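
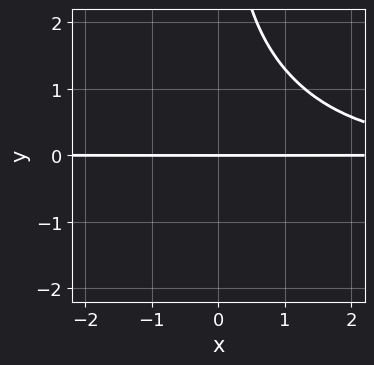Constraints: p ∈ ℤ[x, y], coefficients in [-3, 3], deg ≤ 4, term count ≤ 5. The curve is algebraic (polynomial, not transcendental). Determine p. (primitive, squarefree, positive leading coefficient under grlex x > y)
x^2*y^2 + x*y^3 - 3*y

(a) deg p = 4. The shape is more complex than any degree-3 curve.
(b) Reading off the gridlines: it crosses the y-axis at the gridline y = 0; the visible x-axis segment lies entirely on the curve.
(c) These observations pin down the coefficients.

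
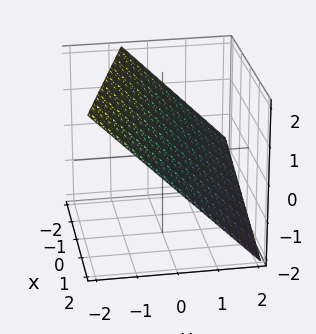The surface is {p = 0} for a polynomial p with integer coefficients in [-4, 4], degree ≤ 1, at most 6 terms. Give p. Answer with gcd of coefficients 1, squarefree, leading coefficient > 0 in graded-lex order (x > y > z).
x + 3*y + 3*z - 2

First, degree: every cross-section is a straight line — this is a plane, so deg p = 1.
Next, checking where it meets the axes: one x-axis crossing is at x = 2.
Finally, putting this together gives p.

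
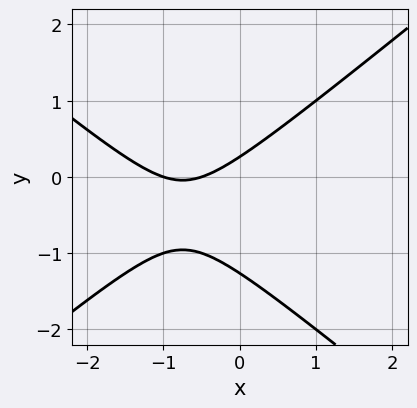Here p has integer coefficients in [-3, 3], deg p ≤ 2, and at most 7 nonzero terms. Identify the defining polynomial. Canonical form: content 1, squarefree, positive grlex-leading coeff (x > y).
2*x^2 - 3*y^2 + 3*x - 3*y + 1

1. deg p = 2. The shape is more complex than any degree-1 curve.
2. Against the integer gridlines: it meets the x-axis at x = -1 (among the integer gridlines).
3. Together with the visible shape, these determine p as stated.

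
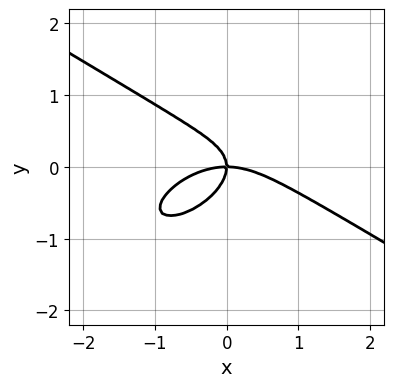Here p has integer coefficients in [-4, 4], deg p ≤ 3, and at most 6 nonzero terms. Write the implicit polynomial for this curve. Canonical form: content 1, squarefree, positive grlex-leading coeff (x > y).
First, deg p = 3. No degree-2 curve has this shape.
Next, against the integer gridlines: it crosses the x-axis at the gridline x = 0; it meets the y-axis at y = 0 (among the integer gridlines).
Finally, assembling these constraints gives the stated polynomial.

x^3 - x*y^2 + 3*y^3 + 2*x*y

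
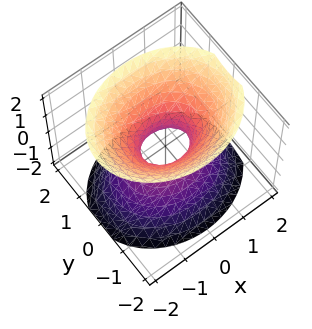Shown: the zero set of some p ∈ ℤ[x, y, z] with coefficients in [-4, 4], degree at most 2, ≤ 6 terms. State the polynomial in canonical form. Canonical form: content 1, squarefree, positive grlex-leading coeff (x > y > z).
1. The degree is 2 — an hourglass — one-sheet hyperboloid; a quadric.
2. Symmetries: mirror symmetry y ↦ −y ⇒ only even powers of y; it's symmetric under z → −z, forcing even powers of z; the x ↦ −x reflection is a symmetry, so x appears only in even powers.
3. Reading off the gridlines: it misses every integer gridline on the z-axis.
4. These observations pin down the coefficients.

2*x^2 + 3*y^2 - 2*z^2 - 1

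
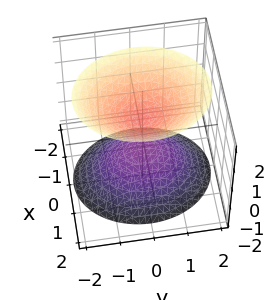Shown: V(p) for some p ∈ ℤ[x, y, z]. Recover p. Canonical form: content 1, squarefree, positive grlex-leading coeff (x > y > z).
I count 2 distinct pieces.
deg p = 2.
Symmetries: it's symmetric under x → −x, forcing even powers of x; mirror symmetry z ↦ −z ⇒ only even powers of z; the y ↦ −y reflection is a symmetry, so y appears only in even powers.
From the visible intercepts: it misses every integer gridline on the x-axis; the surface avoids every integer y-axis point in the box.
Putting this together gives p.

3*x^2 + 2*y^2 - 2*z^2 + 1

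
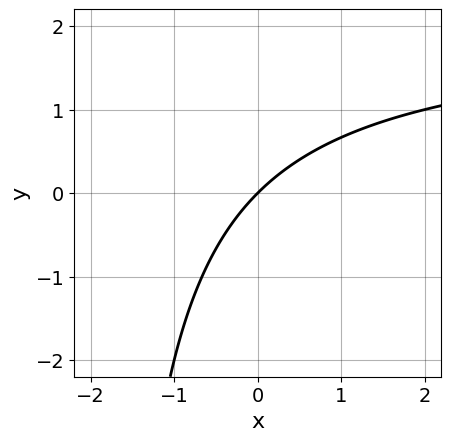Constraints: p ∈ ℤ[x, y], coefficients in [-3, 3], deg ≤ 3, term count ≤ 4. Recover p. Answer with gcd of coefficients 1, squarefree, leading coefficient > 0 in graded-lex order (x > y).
x*y - 2*x + 2*y

First, deg p = 2. No degree-1 curve has this shape.
Then, reading off the gridlines: it meets the y-axis at y = 0 (among the integer gridlines); it crosses the x-axis at the gridline x = 0.
Finally, matching integer coefficients to the picture gives p.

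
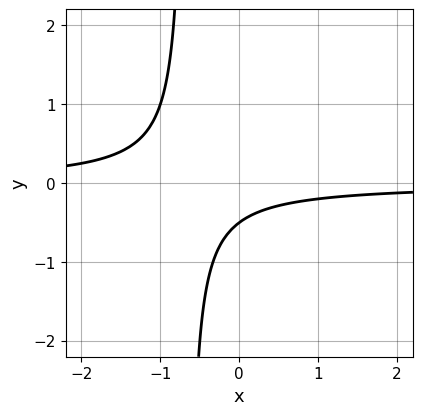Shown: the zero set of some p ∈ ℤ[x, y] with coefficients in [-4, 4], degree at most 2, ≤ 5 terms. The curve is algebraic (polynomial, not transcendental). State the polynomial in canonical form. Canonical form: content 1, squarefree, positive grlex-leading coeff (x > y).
3*x*y + 2*y + 1

1. deg p = 2.
2. Against the integer gridlines: it misses every integer gridline on the x-axis.
3. Solving for integer coefficients yields p as stated.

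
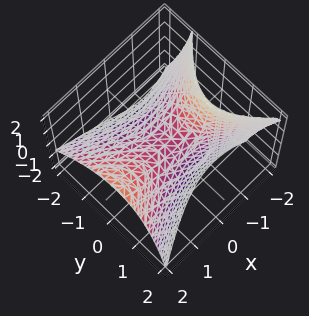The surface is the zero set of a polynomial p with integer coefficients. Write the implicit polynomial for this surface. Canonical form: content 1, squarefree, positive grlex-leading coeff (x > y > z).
x^2 - x*z - 2*y^2 + y*z - 2*z

(a) The degree is 2 — the shape is more complex than any degree-1 surface.
(b) From the axis intercepts and sections: one y-axis crossing is at y = 0; it meets the x-axis at x = 0 (among the integer gridlines); it crosses the z-axis at the gridline z = 0.
(c) Matching integer coefficients to the picture gives p.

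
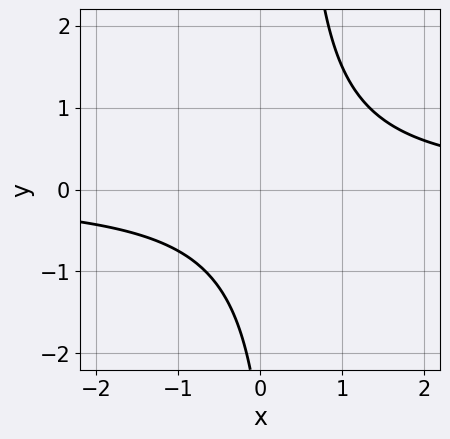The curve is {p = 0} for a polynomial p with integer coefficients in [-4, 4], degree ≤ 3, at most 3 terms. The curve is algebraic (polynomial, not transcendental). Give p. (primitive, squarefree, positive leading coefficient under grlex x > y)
(a) The degree is 2 — no degree-1 curve has this shape.
(b) From the axis intercepts and sections: the curve avoids every integer x-axis point in the box; the curve avoids every integer y-axis point in the box.
(c) These observations pin down the coefficients.

3*x*y - y - 3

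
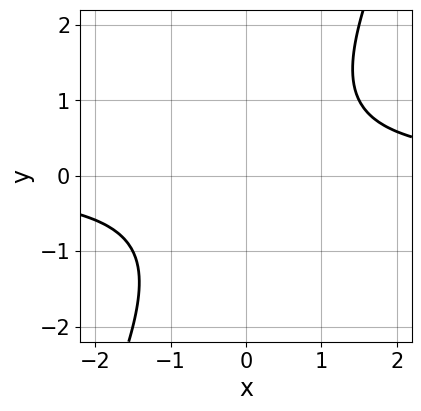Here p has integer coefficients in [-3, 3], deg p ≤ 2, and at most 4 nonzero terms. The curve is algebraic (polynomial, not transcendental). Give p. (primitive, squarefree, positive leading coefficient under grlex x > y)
First, the degree is 2 — a generic line meets the curve in up to 2 points.
Then, from the visible intercepts: no x-intercept at any integer in the box; it misses every integer gridline on the y-axis.
Finally, putting this together gives p.

2*x*y - y^2 - 2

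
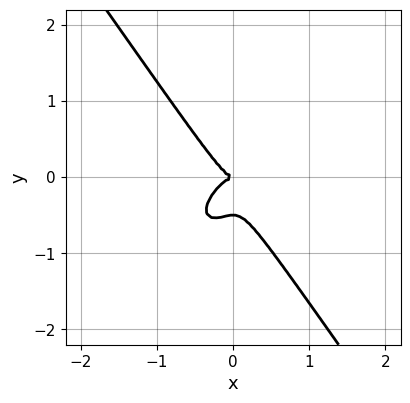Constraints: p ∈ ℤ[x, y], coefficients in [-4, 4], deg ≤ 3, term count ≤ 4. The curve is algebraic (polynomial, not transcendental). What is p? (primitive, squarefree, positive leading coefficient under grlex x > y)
deg p = 3. The shape is more complex than any degree-2 curve.
Against the integer gridlines: it meets the x-axis at x = 0 (among the integer gridlines); it crosses the y-axis at the gridline y = 0.
Assembling these constraints gives the stated polynomial.

3*x^3 - 2*x^2*y + 2*y^3 + y^2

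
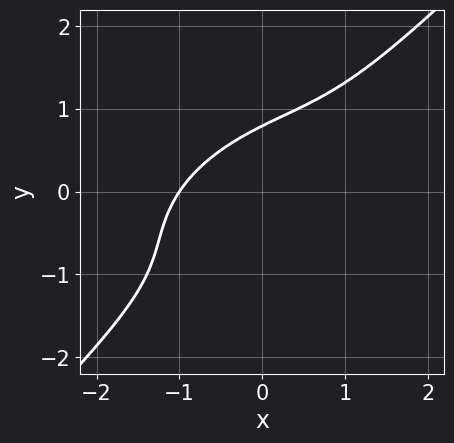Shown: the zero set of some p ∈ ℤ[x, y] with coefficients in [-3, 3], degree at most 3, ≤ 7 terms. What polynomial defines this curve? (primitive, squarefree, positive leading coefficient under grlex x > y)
1. The degree is 3 — no degree-2 curve has this shape.
2. Observable constraints: one x-axis crossing is at x = -1.
3. Assembling these constraints gives the stated polynomial.

x^3 - 2*x^2*y + 3*x*y^2 - 2*y^3 + 1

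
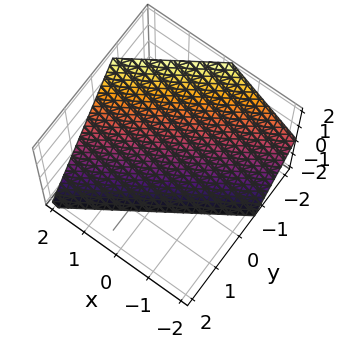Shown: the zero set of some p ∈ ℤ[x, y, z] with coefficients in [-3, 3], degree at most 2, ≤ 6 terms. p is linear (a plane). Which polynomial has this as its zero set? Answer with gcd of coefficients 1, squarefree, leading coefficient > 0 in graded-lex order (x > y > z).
2*x - 3*y - 2*z - 2

First, deg p = 1. Every cross-section is a straight line — this is a plane.
Next, from the visible intercepts: one x-axis crossing is at x = 1; it crosses the z-axis at the gridline z = -1.
Finally, fitting integer coefficients to these (and the overall shape) gives p.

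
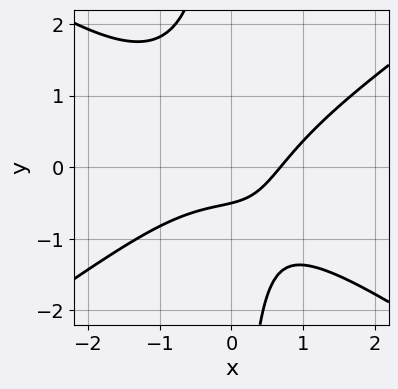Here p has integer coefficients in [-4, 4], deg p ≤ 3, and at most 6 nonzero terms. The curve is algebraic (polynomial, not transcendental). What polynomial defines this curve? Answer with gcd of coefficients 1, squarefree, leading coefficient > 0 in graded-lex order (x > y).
First, deg p = 3. The shape is more complex than any degree-2 curve.
Finally, putting this together gives p.

x^3 - 2*x*y^2 + x - 2*y - 1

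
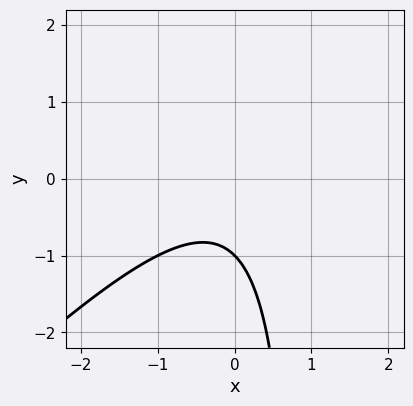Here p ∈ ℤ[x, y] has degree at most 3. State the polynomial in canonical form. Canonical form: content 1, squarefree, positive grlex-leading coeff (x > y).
x^2 - x*y + y + 1

deg p = 2.
Reading off the gridlines: it crosses the y-axis at the gridline y = -1; the curve avoids every integer x-axis point in the box.
Putting this together gives p.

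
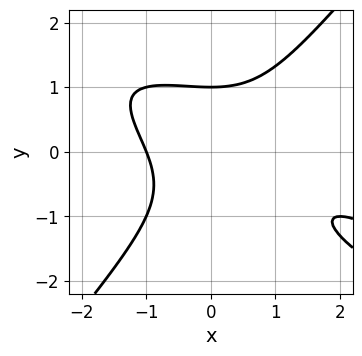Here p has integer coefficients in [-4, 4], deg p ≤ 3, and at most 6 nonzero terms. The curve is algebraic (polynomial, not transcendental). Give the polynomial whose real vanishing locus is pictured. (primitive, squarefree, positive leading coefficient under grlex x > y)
x^3 + 2*x^2*y - 2*y^3 - x^2 + 2

(a) Degree: a generic line meets the curve in up to 3 points, so deg p = 3.
(b) Reading off the gridlines: it meets the x-axis at x = -1 (among the integer gridlines); it crosses the y-axis at the gridline y = 1.
(c) Fitting integer coefficients to these (and the overall shape) gives p.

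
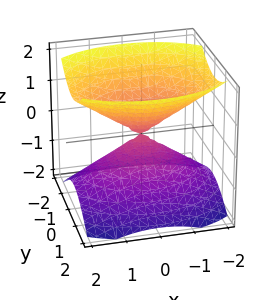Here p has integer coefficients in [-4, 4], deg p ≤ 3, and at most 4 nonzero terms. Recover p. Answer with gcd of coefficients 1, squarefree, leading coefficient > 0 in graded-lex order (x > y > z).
x^2 + 2*y^2 - 2*z^2

(a) The picture has 2 separate pieces. Treating them together as one polynomial.
(b) deg p = 2. A double cone through the origin; a quadric.
(c) Symmetries: it's symmetric under y → −y, forcing even powers of y; it's symmetric under x → −x, forcing even powers of x; mirror symmetry z ↦ −z ⇒ only even powers of z.
(d) Checking where it meets the axes: it crosses the y-axis at the gridline y = 0; it meets the z-axis at z = 0 (among the integer gridlines); it meets the x-axis at x = 0 (among the integer gridlines).
(e) These observations pin down the coefficients.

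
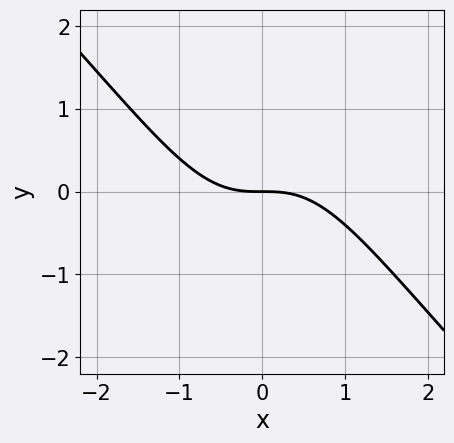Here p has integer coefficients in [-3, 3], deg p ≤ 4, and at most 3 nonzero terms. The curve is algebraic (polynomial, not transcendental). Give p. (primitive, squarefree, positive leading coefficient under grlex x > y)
(a) The degree is 3 — a generic line meets the curve in up to 3 points.
(b) From the visible intercepts: it crosses the x-axis at the gridline x = 0; it crosses the y-axis at the gridline y = 0.
(c) Fitting integer coefficients to these (and the overall shape) gives p.

2*x^3 + 2*x^2*y + 3*y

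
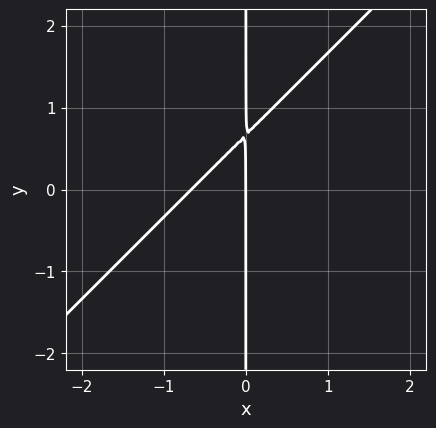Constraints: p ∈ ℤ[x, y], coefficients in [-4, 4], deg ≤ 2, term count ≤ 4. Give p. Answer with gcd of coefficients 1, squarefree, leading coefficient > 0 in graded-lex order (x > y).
3*x^2 - 3*x*y + 2*x

(a) deg p = 2. The shape is more complex than any degree-1 curve.
(b) From the visible intercepts: one x-axis crossing is at x = 0; every point of the y-axis in the box is on the curve.
(c) Solving for integer coefficients yields p as stated.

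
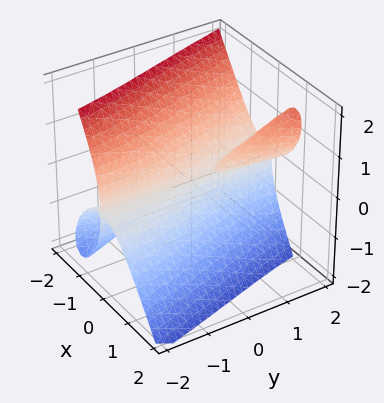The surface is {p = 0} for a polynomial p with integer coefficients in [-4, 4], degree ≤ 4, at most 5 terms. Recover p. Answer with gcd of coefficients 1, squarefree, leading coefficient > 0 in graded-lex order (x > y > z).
1. The picture has 2 separate pieces.
2. Degree: the shape is more complex than any degree-2 surface, so deg p = 3.
3. From the visible intercepts: it crosses the x-axis at the gridline x = 0; one z-axis crossing is at z = 0.
4. Matching integer coefficients to the picture gives p.

3*x^3 - 2*x*y*z + z^3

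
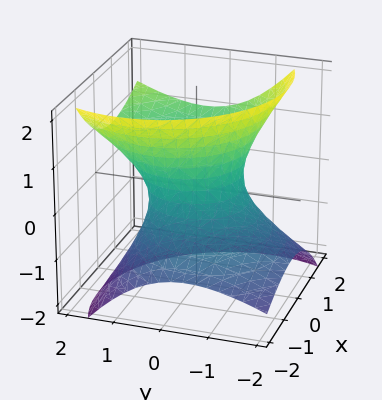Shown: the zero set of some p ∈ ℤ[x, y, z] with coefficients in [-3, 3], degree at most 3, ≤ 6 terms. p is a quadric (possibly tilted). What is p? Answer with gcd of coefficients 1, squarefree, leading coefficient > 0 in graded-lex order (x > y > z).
x^2 - x*z + y^2 - y*z - z^2 - 1

First, deg p = 2. A generic line meets the surface in up to 2 points.
Then, reading off the gridlines: the surface avoids every integer z-axis point in the box; the y-axis gridline crossings are at y ∈ {-1, 1}.
Finally, matching integer coefficients to the picture gives p. Check: (1, 0, 0) on the x-axis lies on the surface, and p(1, 0, 0) = 0. ✓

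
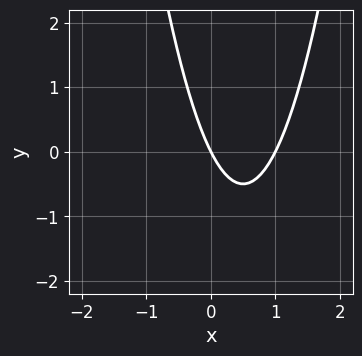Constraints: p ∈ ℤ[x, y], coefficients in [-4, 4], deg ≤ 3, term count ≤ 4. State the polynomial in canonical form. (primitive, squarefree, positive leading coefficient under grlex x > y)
2*x^2 - 2*x - y

Degree: the shape is more complex than any degree-1 curve, so deg p = 2.
Reading off the gridlines: it meets the y-axis at y = 0 (among the integer gridlines); the x-axis gridline crossings are at x ∈ {0, 1}.
Fitting integer coefficients to these (and the overall shape) gives p.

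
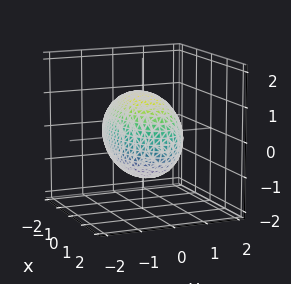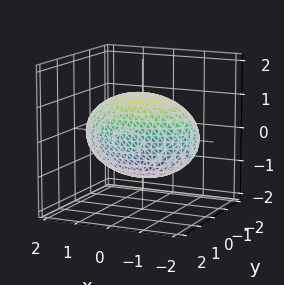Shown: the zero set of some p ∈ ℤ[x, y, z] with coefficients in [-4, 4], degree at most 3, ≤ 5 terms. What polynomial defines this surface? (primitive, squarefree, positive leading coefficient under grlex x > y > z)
x^2 + 3*y^2 + 2*z^2 - 3

(a) Degree: bounded and convex; a quadric, so deg p = 2.
(b) Symmetries: it's symmetric under z → −z, forcing even powers of z; mirror symmetry y ↦ −y ⇒ only even powers of y; mirror symmetry x ↦ −x ⇒ only even powers of x.
(c) Reading off the gridlines: among the integer gridlines, it crosses the y-axis at y ∈ {-1, 1}.
(d) The integer polynomial consistent with all of this is the stated p.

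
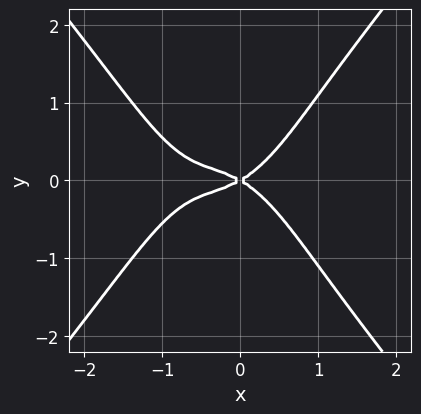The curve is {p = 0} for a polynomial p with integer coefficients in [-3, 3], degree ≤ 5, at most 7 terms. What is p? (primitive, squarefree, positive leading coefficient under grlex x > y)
2*x^4 - y^4 + 2*x^3 + x^2 - 3*y^2

(a) Degree: no degree-3 curve has this shape, so deg p = 4.
(b) Symmetries: it's symmetric under y → −y, forcing even powers of y.
(c) Checking where it meets the axes: it crosses the x-axis at the gridline x = 0; it crosses the y-axis at the gridline y = 0.
(d) Assembling these constraints gives the stated polynomial.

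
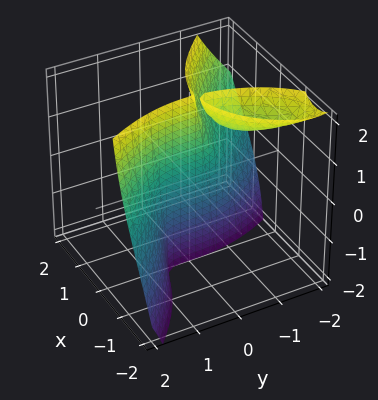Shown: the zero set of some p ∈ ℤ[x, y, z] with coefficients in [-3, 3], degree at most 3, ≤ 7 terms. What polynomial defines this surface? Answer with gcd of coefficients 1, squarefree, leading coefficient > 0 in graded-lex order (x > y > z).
(a) The picture has 2 separate pieces. Treating them together as one polynomial.
(b) Degree: a generic line meets the surface in up to 3 points, so deg p = 3.
(c) From the visible intercepts: every point of the z-axis in the box is on the surface; it meets the y-axis at y = 0 (among the integer gridlines); it meets the x-axis at x = 0 (among the integer gridlines).
(d) The integer polynomial consistent with all of this is the stated p.

2*x^3 + 3*x*y*z + y^3 - x*z + 3*x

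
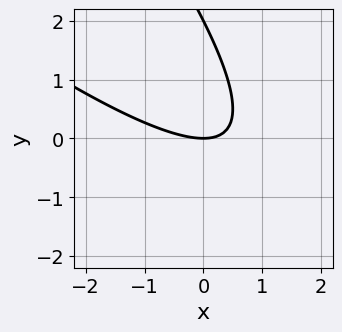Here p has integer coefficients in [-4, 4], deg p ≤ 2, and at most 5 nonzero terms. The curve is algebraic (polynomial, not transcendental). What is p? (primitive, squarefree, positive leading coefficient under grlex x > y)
x^2 + 2*x*y + y^2 - 2*y

deg p = 2. No degree-1 curve has this shape.
Observable constraints: the y-axis gridline crossings are at y ∈ {0, 2}; one x-axis crossing is at x = 0.
Fitting integer coefficients to these (and the overall shape) gives p.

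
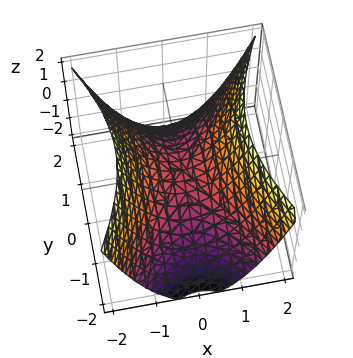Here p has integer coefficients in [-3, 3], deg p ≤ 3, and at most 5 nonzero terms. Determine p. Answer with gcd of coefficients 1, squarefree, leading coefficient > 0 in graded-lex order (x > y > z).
2*x^2 - y^2 - 2*z

First, degree: a saddle surface; a quadric, so deg p = 2.
Then, symmetries: it's symmetric under y → −y, forcing even powers of y; mirror symmetry x ↦ −x ⇒ only even powers of x.
Then, observable constraints: one y-axis crossing is at y = 0; it meets the z-axis at z = 0 (among the integer gridlines).
Finally, together with the visible shape, these determine p as stated.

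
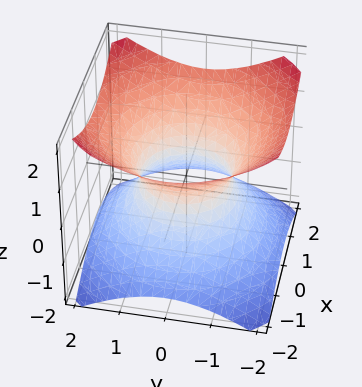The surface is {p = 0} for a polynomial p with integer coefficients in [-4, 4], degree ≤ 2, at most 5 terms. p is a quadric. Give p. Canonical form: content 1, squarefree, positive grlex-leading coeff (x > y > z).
2*x^2 + 2*y^2 - 3*z^2 - 2

(a) Degree: an hourglass — one-sheet hyperboloid; a quadric, so deg p = 2.
(b) Symmetries: it's symmetric under z → −z, forcing even powers of z; rotational symmetry about the z-axis ⇒ p depends on x, y only through x² + y².
(c) From the axis intercepts and sections: a circular section at z = -1 has radius between 1 and 2; among the integer gridlines, it crosses the x-axis at x ∈ {-1, 1}; among the integer gridlines, it crosses the y-axis at y ∈ {-1, 1}.
(d) Together with the visible shape, these determine p as stated.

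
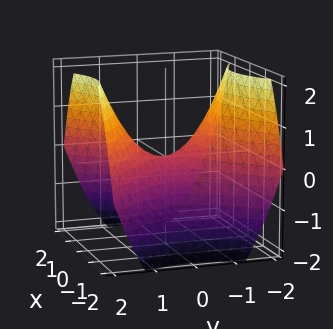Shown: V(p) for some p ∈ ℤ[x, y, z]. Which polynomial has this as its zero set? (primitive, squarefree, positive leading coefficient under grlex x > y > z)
The degree is 2 — a saddle surface; a quadric.
Symmetries: the y ↦ −y reflection is a symmetry, so y appears only in even powers; it's symmetric under x → −x, forcing even powers of x.
Observable constraints: it crosses the z-axis at the gridline z = 0; it meets the y-axis at y = 0 (among the integer gridlines).
The integer polynomial consistent with all of this is the stated p.

2*x^2 - 2*y^2 + 3*z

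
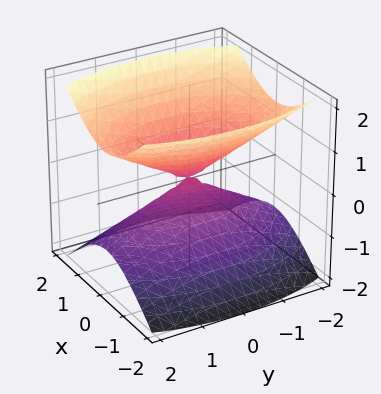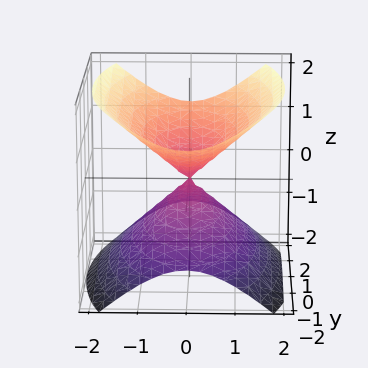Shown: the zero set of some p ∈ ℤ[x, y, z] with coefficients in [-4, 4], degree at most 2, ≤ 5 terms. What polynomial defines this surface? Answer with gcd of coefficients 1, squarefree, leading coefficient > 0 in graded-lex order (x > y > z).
There are 2 components. They look like related sheets of one shape, so recover p as a whole.
deg p = 2. Two nappes meeting at a single point; a quadric.
Symmetries: the y ↦ −y reflection is a symmetry, so y appears only in even powers; the z ↦ −z reflection is a symmetry, so z appears only in even powers; mirror symmetry x ↦ −x ⇒ only even powers of x.
Against the integer gridlines: it meets the x-axis at x = 0 (among the integer gridlines); it meets the y-axis at y = 0 (among the integer gridlines); it crosses the z-axis at the gridline z = 0.
Assembling these constraints gives the stated polynomial.

3*x^2 + y^2 - 3*z^2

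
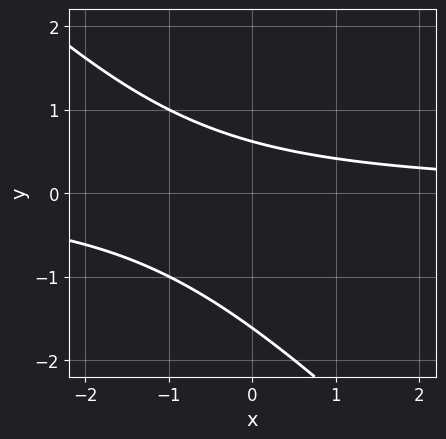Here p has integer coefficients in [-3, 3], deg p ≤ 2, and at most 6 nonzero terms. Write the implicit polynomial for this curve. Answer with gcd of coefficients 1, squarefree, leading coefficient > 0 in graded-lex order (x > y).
x*y + y^2 + y - 1

First, deg p = 2. The shape is more complex than any degree-1 curve.
Next, reading off the gridlines: the curve avoids every integer x-axis point in the box.
Finally, these observations pin down the coefficients.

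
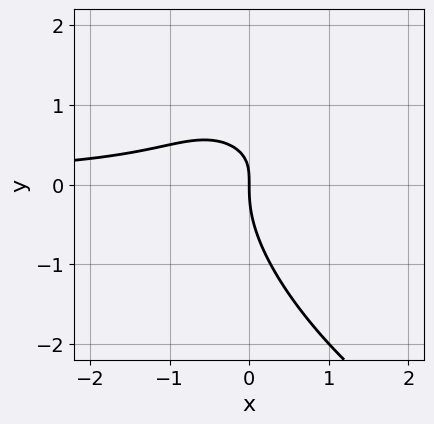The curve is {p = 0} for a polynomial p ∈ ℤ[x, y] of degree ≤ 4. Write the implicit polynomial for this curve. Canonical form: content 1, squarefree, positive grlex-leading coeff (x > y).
(a) deg p = 3. A generic line meets the curve in up to 3 points.
(b) Against the integer gridlines: one y-axis crossing is at y = 0; it meets the x-axis at x = 0 (among the integer gridlines).
(c) Solving for integer coefficients yields p as stated.

2*x^2*y + 3*x*y^2 + 2*y^3 - 3*x*y + 2*x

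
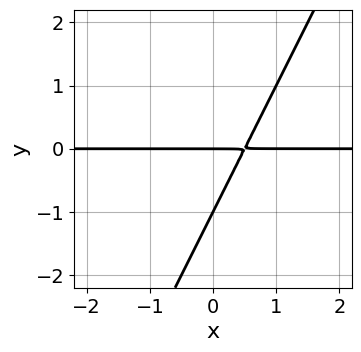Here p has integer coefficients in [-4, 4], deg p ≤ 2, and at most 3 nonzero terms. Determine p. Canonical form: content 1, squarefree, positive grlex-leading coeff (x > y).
2*x*y - y^2 - y

(a) The degree is 2 — a generic line meets the curve in up to 2 points.
(b) Against the integer gridlines: every point of the x-axis in the box is on the curve; among the integer gridlines, it crosses the y-axis at y ∈ {-1, 0}.
(c) Solving for integer coefficients yields p as stated.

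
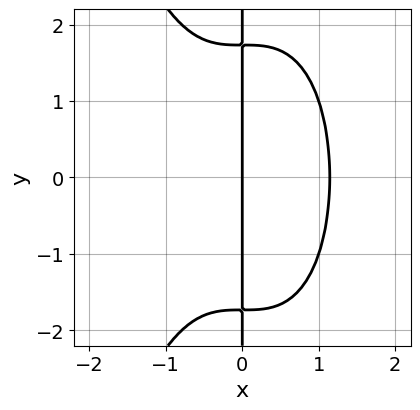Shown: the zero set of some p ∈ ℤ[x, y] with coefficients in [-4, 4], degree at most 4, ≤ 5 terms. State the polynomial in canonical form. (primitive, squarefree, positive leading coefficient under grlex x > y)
Degree: the shape is more complex than any degree-3 curve, so deg p = 4.
Symmetries: it's symmetric under y → −y, forcing even powers of y.
From the visible intercepts: it crosses the x-axis at the gridline x = 0; the visible y-axis segment lies entirely on the curve.
Together with the visible shape, these determine p as stated.

2*x^4 + x*y^2 - 3*x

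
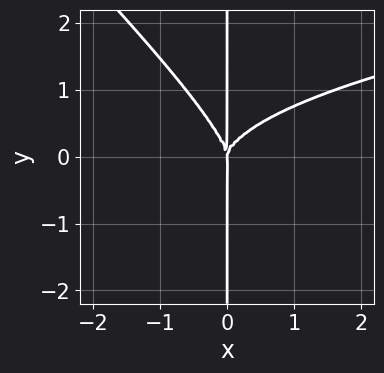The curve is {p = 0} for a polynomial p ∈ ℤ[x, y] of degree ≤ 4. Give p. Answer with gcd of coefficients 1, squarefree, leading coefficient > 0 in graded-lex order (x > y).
x^2*y^2 + x*y^3 - x^3

1. deg p = 4. The shape is more complex than any degree-3 curve.
2. From the axis intercepts and sections: the visible y-axis segment lies entirely on the curve; one x-axis crossing is at x = 0.
3. Assembling these constraints gives the stated polynomial.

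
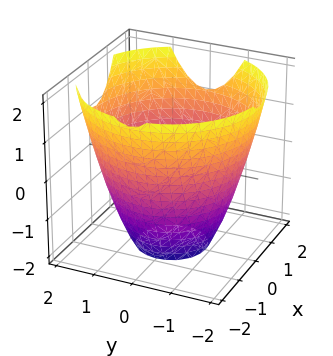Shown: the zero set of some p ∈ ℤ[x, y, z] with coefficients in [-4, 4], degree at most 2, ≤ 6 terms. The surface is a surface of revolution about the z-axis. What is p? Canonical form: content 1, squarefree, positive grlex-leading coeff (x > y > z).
(a) The degree is 2 — no degree-1 surface has this shape.
(b) Symmetries: the z-axis is an axis of rotation, so x and y enter only as x² + y².
(c) Against the integer gridlines: the surface avoids every integer z-axis point in the box; a circular section at z = -2 has radius exactly 1.
(d) These observations pin down the coefficients.

x^2 + y^2 - z - 3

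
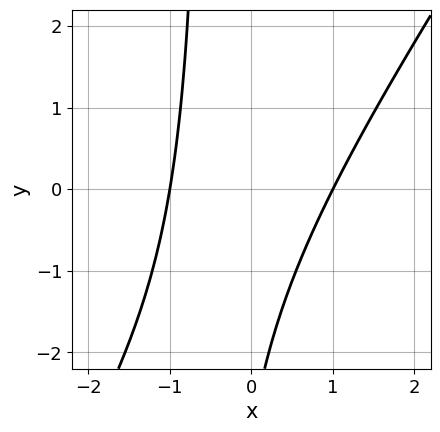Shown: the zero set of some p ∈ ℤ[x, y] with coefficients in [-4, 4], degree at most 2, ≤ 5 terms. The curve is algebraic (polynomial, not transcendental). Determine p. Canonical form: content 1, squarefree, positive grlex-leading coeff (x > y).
3*x^2 - 2*x*y - y - 3

(a) Degree: a generic line meets the curve in up to 2 points, so deg p = 2.
(b) From the visible intercepts: no y-intercept at any integer in the box; among the integer gridlines, it crosses the x-axis at x ∈ {-1, 1}.
(c) Matching integer coefficients to the picture gives p.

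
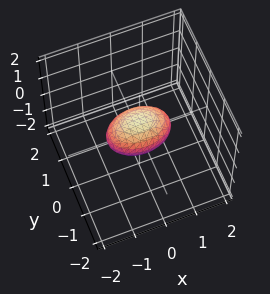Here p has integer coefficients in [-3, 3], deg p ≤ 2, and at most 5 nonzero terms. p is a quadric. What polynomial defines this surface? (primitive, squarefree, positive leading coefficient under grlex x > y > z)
x^2 + 2*y^2 + 2*z^2 - 1

1. Degree: a closed, bounded, convex surface; a quadric, so deg p = 2.
2. Symmetries: it's symmetric under y → −y, forcing even powers of y; mirror symmetry z ↦ −z ⇒ only even powers of z; the x ↦ −x reflection is a symmetry, so x appears only in even powers.
3. From the visible intercepts: among the integer gridlines, it crosses the x-axis at x ∈ {-1, 1}.
4. Together with the visible shape, these determine p as stated.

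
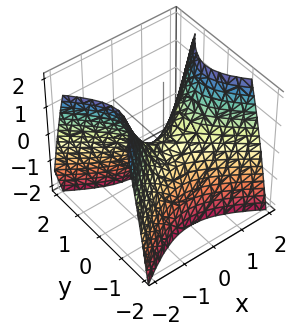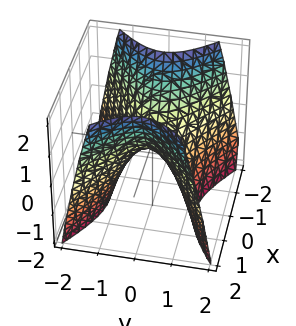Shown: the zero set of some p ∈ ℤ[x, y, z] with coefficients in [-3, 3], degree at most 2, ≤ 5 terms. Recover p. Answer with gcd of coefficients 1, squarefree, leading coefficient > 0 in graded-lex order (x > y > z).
2*x^2 - 3*y^2 - 2*z

1. deg p = 2. A saddle surface; a quadric.
2. Symmetries: mirror symmetry y ↦ −y ⇒ only even powers of y; it's symmetric under x → −x, forcing even powers of x.
3. Observable constraints: one y-axis crossing is at y = 0; it crosses the x-axis at the gridline x = 0; it meets the z-axis at z = 0 (among the integer gridlines).
4. Solving for integer coefficients yields p as stated.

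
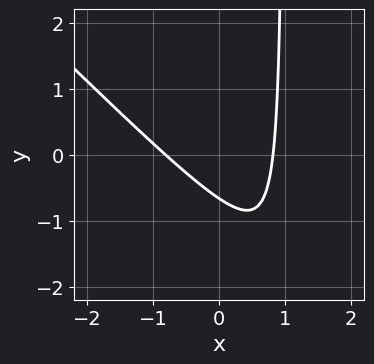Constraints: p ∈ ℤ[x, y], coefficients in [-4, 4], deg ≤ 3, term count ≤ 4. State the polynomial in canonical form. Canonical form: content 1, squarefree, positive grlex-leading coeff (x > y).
The degree is 2 — the shape is more complex than any degree-1 curve.
Putting this together gives p.

3*x^2 + 3*x*y - 3*y - 2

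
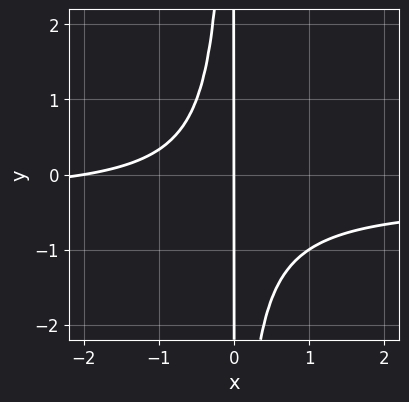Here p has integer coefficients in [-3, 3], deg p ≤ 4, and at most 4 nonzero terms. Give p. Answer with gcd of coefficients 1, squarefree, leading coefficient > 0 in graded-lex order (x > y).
3*x^2*y + x^2 + 2*x

Degree: a generic line meets the curve in up to 3 points, so deg p = 3.
From the visible intercepts: among the integer gridlines, it crosses the x-axis at x ∈ {-2, 0}; every point of the y-axis in the box is on the curve.
Solving for integer coefficients yields p as stated.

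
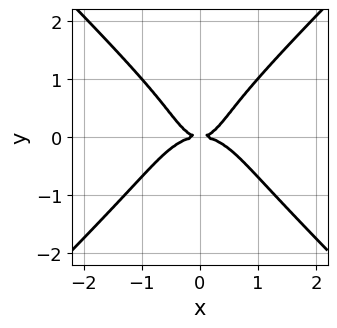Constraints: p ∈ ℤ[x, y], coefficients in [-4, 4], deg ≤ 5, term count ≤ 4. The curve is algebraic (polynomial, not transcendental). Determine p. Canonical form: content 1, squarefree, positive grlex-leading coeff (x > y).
The degree is 4 — a generic line meets the curve in up to 4 points.
Symmetries: mirror symmetry x ↦ −x ⇒ only even powers of x.
From the axis intercepts and sections: it meets the x-axis at x = 0 (among the integer gridlines); it meets the y-axis at y = 0 (among the integer gridlines).
Fitting integer coefficients to these (and the overall shape) gives p.

3*x^4 - 3*y^4 + 2*x^2*y - 2*y^2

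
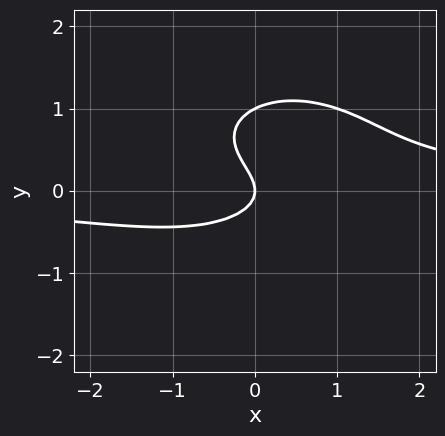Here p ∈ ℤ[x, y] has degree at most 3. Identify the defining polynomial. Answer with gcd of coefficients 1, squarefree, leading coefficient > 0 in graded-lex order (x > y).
(a) The degree is 3 — the shape is more complex than any degree-2 curve.
(b) Against the integer gridlines: it crosses the x-axis at the gridline x = 0; among the integer gridlines, it crosses the y-axis at y ∈ {0, 1}.
(c) Assembling these constraints gives the stated polynomial.

x^2*y + 2*y^3 - 2*y^2 - x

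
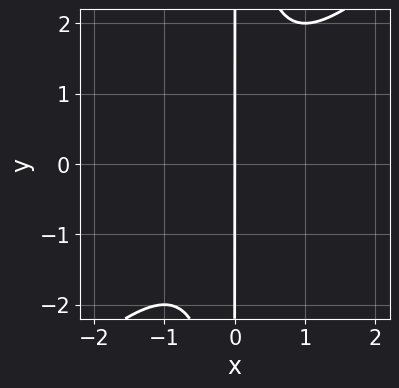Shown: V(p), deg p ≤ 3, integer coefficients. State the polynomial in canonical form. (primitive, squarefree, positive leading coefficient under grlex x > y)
x^3 - x^2*y + x

(a) deg p = 3. The shape is more complex than any degree-2 curve.
(b) Reading off the gridlines: it crosses the x-axis at the gridline x = 0; every point of the y-axis in the box is on the curve.
(c) Putting this together gives p.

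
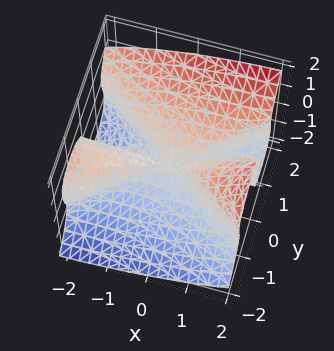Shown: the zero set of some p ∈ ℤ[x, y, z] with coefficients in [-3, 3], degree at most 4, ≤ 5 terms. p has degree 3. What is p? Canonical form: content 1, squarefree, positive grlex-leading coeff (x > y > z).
(a) Degree: the shape is more complex than any degree-2 surface, so deg p = 3.
(b) Reading off the gridlines: the visible x-axis segment lies entirely on the surface; it meets the y-axis at y = 0 (among the integer gridlines).
(c) The integer polynomial consistent with all of this is the stated p.

x^2*y - 2*x*z^2 - 2*y^3 + 3*z^3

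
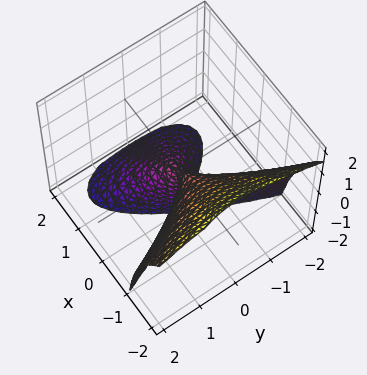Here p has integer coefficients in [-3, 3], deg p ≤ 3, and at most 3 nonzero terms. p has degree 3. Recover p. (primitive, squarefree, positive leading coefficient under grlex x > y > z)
3*x^3 + 3*x^2*z + 2*y^2

The degree is 3 — a generic line meets the surface in up to 3 points.
Reading off the gridlines: one x-axis crossing is at x = 0; the visible z-axis segment lies entirely on the surface.
Assembling these constraints gives the stated polynomial.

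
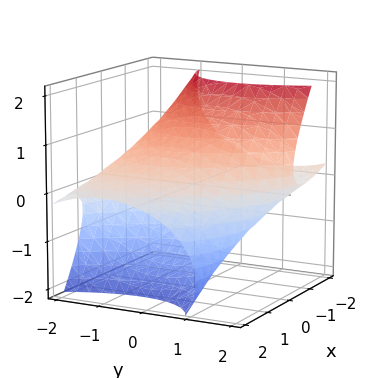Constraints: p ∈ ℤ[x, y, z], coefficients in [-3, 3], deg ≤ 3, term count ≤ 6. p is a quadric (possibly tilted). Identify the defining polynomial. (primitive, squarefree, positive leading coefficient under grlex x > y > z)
x^2 + x*y + 3*x*z + y^2 + 2*z^2 - 3

First, deg p = 2. The shape is more complex than any degree-1 surface.
Finally, matching integer coefficients to the picture gives p.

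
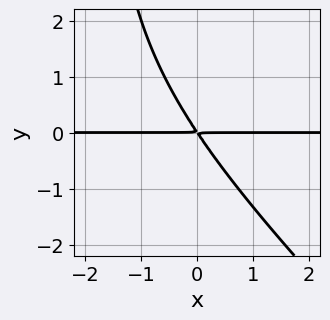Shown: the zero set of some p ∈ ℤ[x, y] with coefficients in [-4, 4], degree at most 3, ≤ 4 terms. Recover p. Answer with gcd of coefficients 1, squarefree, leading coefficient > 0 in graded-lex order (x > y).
The degree is 3 — no degree-2 curve has this shape.
Against the integer gridlines: every point of the x-axis in the box is on the curve.
Solving for integer coefficients yields p as stated.

x^2*y + x*y^2 + 3*x*y + 2*y^2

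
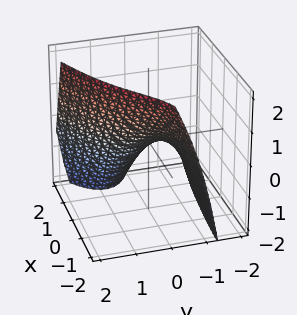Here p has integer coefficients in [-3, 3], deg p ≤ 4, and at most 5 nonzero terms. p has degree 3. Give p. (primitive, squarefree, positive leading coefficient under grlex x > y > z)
2*y^3 - 3*x*y - 3*x - 3*z

(a) The degree is 3 — a generic line meets the surface in up to 3 points.
(b) From the visible intercepts: one z-axis crossing is at z = 0; one y-axis crossing is at y = 0.
(c) The integer polynomial consistent with all of this is the stated p.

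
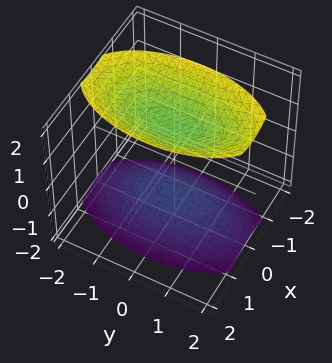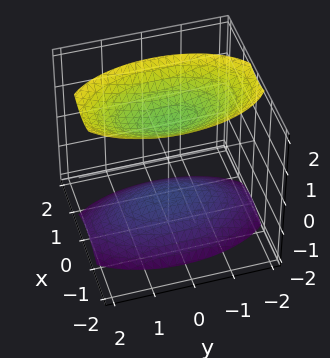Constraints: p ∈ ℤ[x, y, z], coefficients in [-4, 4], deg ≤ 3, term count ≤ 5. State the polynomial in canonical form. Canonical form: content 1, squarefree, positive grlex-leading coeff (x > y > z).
There are 2 components. Treating them together as one polynomial.
deg p = 2. Two separate bowl-shaped sheets opening away from each other; a quadric.
Symmetries: mirror symmetry x ↦ −x ⇒ only even powers of x; the z ↦ −z reflection is a symmetry, so z appears only in even powers; the y ↦ −y reflection is a symmetry, so y appears only in even powers.
From the axis intercepts and sections: the surface avoids every integer y-axis point in the box; the surface avoids every integer x-axis point in the box.
Matching integer coefficients to the picture gives p.

3*x^2 + y^2 - 2*z^2 + 3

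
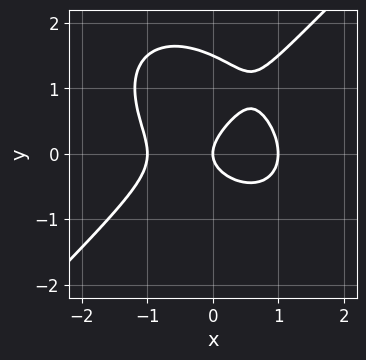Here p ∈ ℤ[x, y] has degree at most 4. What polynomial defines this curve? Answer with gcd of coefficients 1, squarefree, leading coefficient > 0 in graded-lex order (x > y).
2*x^3 - 2*y^3 + 3*y^2 - 2*x

(a) Degree: the shape is more complex than any degree-2 curve, so deg p = 3.
(b) Reading off the gridlines: it crosses the y-axis at the gridline y = 0; among the integer gridlines, it crosses the x-axis at x ∈ {-1, 0, 1}.
(c) Assembling these constraints gives the stated polynomial.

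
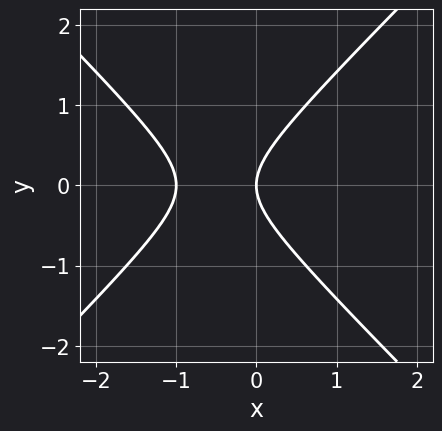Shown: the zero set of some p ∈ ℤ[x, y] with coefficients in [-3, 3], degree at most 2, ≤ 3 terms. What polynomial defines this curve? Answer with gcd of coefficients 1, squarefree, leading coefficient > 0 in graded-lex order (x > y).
x^2 - y^2 + x

(a) Degree: the shape is more complex than any degree-1 curve, so deg p = 2.
(b) Symmetries: the y ↦ −y reflection is a symmetry, so y appears only in even powers.
(c) From the visible intercepts: one y-axis crossing is at y = 0; among the integer gridlines, it crosses the x-axis at x ∈ {-1, 0}.
(d) Putting this together gives p.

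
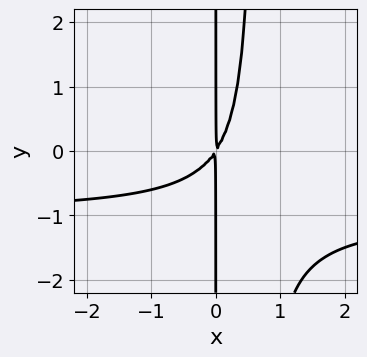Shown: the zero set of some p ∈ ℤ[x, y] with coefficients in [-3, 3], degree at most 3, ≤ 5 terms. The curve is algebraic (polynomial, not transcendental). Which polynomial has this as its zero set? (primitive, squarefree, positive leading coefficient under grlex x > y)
3*x^2*y + 3*x^2 - 2*x*y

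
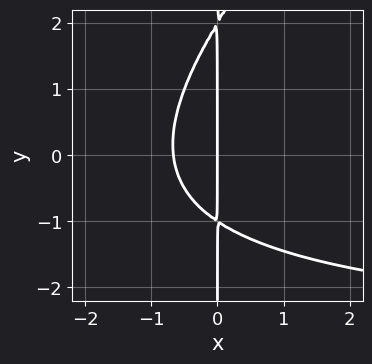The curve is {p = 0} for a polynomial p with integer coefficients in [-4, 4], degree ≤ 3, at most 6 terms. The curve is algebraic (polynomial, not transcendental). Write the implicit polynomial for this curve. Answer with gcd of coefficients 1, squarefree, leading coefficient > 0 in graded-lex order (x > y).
Degree: no degree-2 curve has this shape, so deg p = 3.
Against the integer gridlines: the visible y-axis segment lies entirely on the curve; it crosses the x-axis at the gridline x = 0.
The integer polynomial consistent with all of this is the stated p.

x^2*y - x*y^2 + 3*x^2 + x*y + 2*x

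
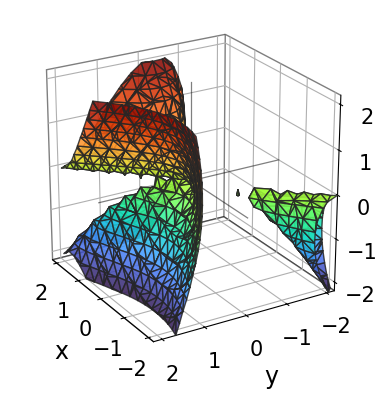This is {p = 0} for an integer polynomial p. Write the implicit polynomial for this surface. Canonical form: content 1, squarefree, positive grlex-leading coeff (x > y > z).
x^3 - 3*x*y^2 - x*y*z + 2*y^3 - 2*z^2

First, there are 2 components. Treating them together as one polynomial.
Then, degree: a generic line meets the surface in up to 3 points, so deg p = 3.
Next, checking where it meets the axes: it meets the x-axis at x = 0 (among the integer gridlines); it crosses the z-axis at the gridline z = 0; one y-axis crossing is at y = 0.
Finally, these observations pin down the coefficients.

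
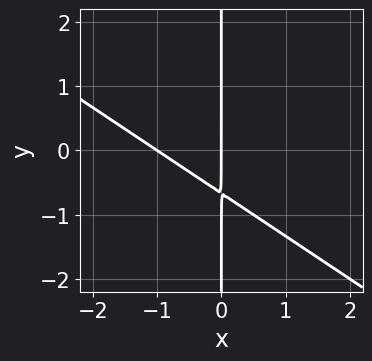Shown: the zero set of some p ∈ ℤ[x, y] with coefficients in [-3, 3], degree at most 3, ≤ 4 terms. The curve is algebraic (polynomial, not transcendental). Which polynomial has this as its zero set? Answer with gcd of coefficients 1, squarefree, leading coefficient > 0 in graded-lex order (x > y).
(a) deg p = 2.
(b) Checking where it meets the axes: every point of the y-axis in the box is on the curve; the x-axis gridline crossings are at x ∈ {-1, 0}.
(c) The integer polynomial consistent with all of this is the stated p.

2*x^2 + 3*x*y + 2*x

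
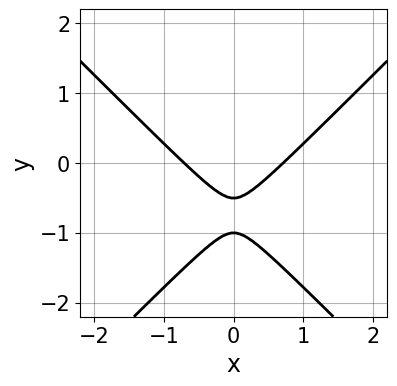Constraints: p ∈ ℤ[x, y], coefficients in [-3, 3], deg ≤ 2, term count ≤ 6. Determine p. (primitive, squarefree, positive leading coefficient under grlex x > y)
2*x^2 - 2*y^2 - 3*y - 1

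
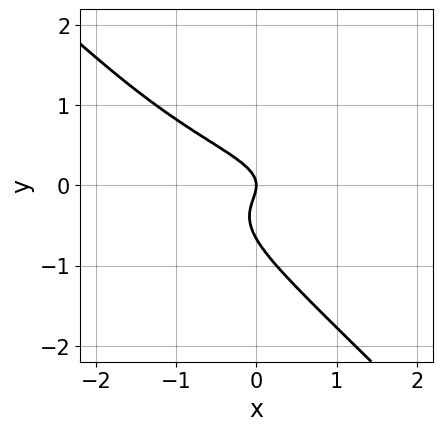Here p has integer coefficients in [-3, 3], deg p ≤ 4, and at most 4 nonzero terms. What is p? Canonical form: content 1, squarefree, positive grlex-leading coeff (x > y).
3*x*y^2 + 3*y^3 + 2*y^2 + x

1. deg p = 3.
2. Observable constraints: it meets the x-axis at x = 0 (among the integer gridlines); one y-axis crossing is at y = 0.
3. Fitting integer coefficients to these (and the overall shape) gives p.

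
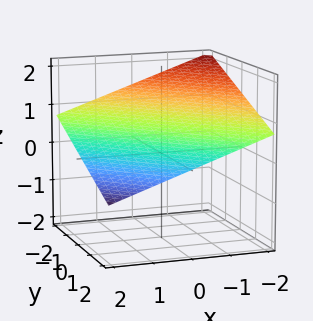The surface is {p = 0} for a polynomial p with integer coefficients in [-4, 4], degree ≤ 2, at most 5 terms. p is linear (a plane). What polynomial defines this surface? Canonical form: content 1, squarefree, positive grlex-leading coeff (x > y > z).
First, deg p = 1.
Next, from the visible intercepts: it crosses the x-axis at the gridline x = 2; one y-axis crossing is at y = 2.
Finally, the integer polynomial consistent with all of this is the stated p.

x + y + 3*z - 2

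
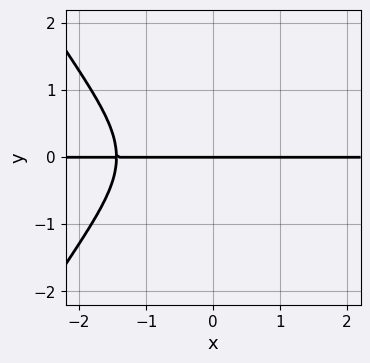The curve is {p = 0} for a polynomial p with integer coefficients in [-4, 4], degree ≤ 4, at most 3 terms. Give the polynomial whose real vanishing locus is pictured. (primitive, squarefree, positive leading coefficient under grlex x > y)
x^3*y + 3*y^3 + 3*y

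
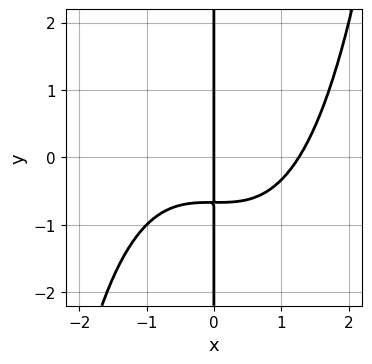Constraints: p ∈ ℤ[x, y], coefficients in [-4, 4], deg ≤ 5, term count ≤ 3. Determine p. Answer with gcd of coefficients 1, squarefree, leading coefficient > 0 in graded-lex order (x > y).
x^4 - 3*x*y - 2*x

First, degree: a generic line meets the curve in up to 4 points, so deg p = 4.
Then, from the visible intercepts: every point of the y-axis in the box is on the curve; one x-axis crossing is at x = 0.
Finally, together with the visible shape, these determine p as stated.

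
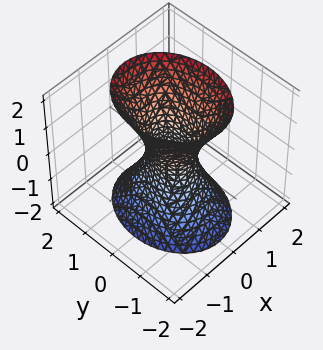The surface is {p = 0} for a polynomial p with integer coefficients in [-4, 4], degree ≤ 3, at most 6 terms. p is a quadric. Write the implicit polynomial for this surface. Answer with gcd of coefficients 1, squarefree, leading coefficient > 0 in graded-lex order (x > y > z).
1. deg p = 2. One connected sheet with a waist; a quadric.
2. Symmetries: it's symmetric under y → −y, forcing even powers of y; the z ↦ −z reflection is a symmetry, so z appears only in even powers; the x ↦ −x reflection is a symmetry, so x appears only in even powers.
3. Reading off the gridlines: the surface avoids every integer z-axis point in the box.
4. Putting this together gives p.

3*x^2 + 2*y^2 - z^2 - 1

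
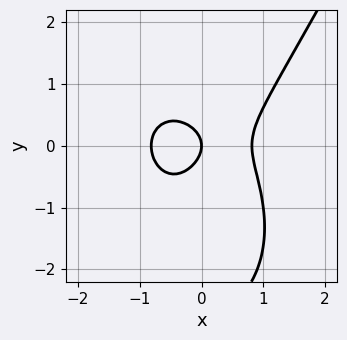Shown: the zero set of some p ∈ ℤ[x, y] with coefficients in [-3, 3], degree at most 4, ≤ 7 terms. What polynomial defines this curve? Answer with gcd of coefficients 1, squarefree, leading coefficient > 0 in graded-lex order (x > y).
(a) The degree is 3 — a generic line meets the curve in up to 3 points.
(b) Reading off the gridlines: it crosses the y-axis at the gridline y = 0; it meets the x-axis at x = 0 (among the integer gridlines).
(c) Together with the visible shape, these determine p as stated.

3*x^3 + x*y^2 - y^3 - 3*y^2 - 2*x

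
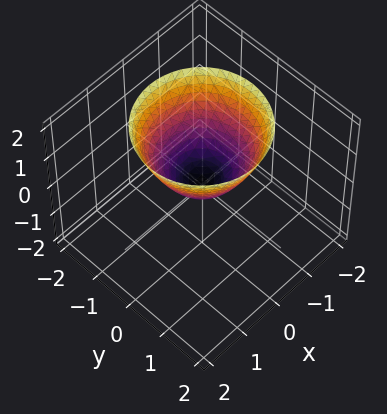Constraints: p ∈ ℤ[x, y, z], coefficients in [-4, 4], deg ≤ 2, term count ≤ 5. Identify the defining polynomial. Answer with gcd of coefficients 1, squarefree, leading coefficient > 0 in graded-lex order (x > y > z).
x^2 + y^2 - z

First, deg p = 2. A paraboloid; a quadric.
Next, symmetries: rotational symmetry about the z-axis ⇒ p depends on x, y only through x² + y².
Then, from the axis intercepts and sections: a circular section at z = 1 has radius exactly 1; it crosses the y-axis at the gridline y = 0.
Finally, the integer polynomial consistent with all of this is the stated p.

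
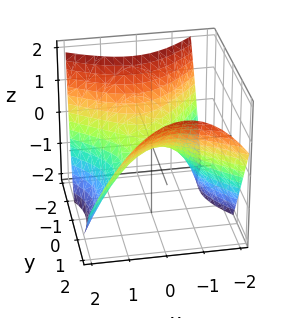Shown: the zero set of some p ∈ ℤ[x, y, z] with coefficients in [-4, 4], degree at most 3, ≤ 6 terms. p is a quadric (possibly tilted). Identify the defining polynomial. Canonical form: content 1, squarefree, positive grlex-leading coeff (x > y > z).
(a) deg p = 2.
(b) Checking where it meets the axes: it meets the z-axis at z = 0 (among the integer gridlines); it meets the y-axis at y = 0 (among the integer gridlines); one x-axis crossing is at x = 0.
(c) These observations pin down the coefficients.

2*x^2 + x*y - 2*y^2 + y*z + 3*z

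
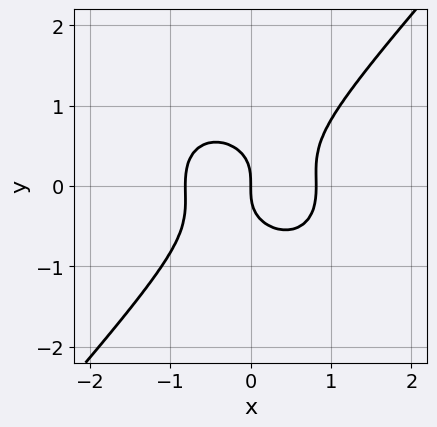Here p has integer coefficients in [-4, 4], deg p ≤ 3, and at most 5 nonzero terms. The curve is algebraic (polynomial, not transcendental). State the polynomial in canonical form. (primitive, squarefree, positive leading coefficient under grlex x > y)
3*x^3 + x*y^2 - 3*y^3 - 2*x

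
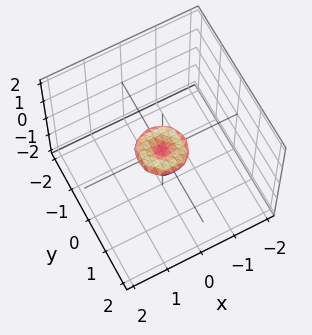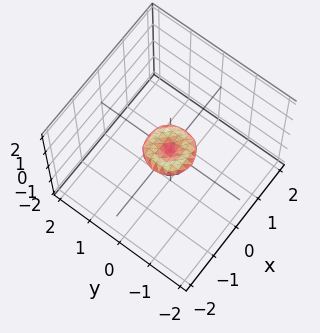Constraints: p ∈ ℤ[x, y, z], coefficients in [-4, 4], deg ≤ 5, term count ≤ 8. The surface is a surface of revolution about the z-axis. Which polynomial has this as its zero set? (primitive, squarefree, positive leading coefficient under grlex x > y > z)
(a) Degree: the shape is more complex than any degree-3 surface, so deg p = 4.
(b) By symmetry, the z-axis is an axis of rotation, so x and y enter only as x² + y².
(c) Checking where it meets the axes: it meets the x-axis at x = 0 (among the integer gridlines); it crosses the z-axis at the gridline z = 0.
(d) Matching integer coefficients to the picture gives p.

2*x^4 + 4*x^2*y^2 + 2*y^4 - x^2 - y^2 + 3*z^2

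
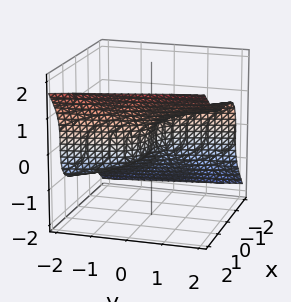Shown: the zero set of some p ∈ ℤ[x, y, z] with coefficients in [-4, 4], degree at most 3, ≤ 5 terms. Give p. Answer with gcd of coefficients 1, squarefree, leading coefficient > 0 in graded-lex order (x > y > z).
First, deg p = 3. A generic line meets the surface in up to 3 points.
Then, from the axis intercepts and sections: it crosses the y-axis at the gridline y = 0; one z-axis crossing is at z = 0; one x-axis crossing is at x = 0.
Finally, these observations pin down the coefficients.

2*x^3 - 3*z^3 + 2*y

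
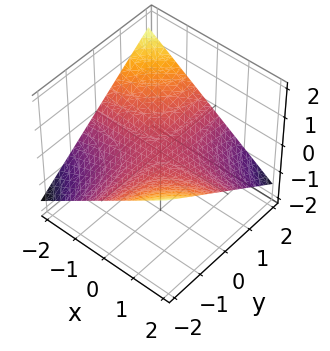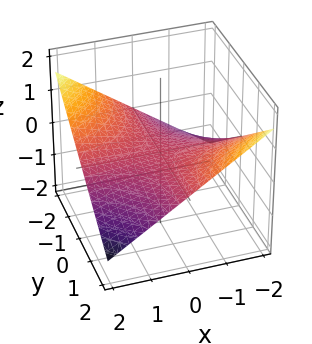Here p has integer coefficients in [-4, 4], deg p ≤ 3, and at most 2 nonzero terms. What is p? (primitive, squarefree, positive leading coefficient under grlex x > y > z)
x*y + 3*z

(a) The degree is 2 — a saddle surface; a quadric.
(b) Against the integer gridlines: one z-axis crossing is at z = 0; every point of the x-axis in the box is on the surface; every point of the y-axis in the box is on the surface.
(c) Solving for integer coefficients yields p as stated.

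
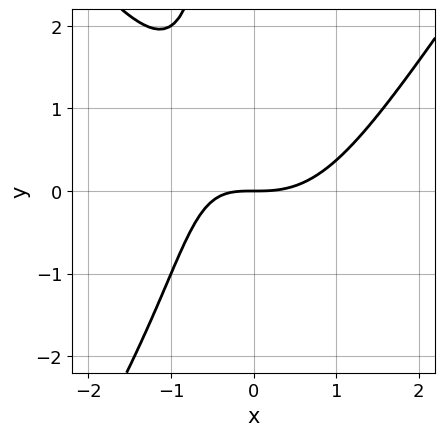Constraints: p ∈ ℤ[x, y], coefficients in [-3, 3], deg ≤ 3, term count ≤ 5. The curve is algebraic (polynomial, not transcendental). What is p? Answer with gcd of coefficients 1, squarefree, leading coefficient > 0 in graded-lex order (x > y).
Degree: no degree-2 curve has this shape, so deg p = 3.
From the visible intercepts: one x-axis crossing is at x = 0; it meets the y-axis at y = 0 (among the integer gridlines).
Together with the visible shape, these determine p as stated.

2*x^3 - x*y^2 - 2*x*y - 3*y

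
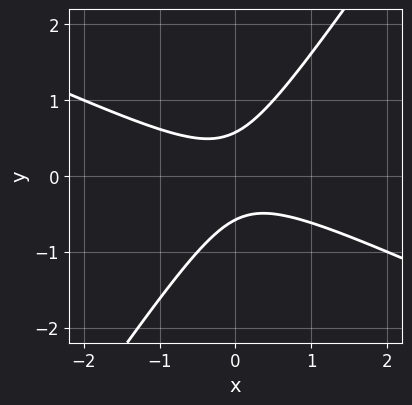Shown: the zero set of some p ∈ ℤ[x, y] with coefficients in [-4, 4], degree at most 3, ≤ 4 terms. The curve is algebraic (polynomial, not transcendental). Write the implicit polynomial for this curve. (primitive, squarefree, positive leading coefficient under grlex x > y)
2*x^2 + 3*x*y - 3*y^2 + 1

First, degree: a generic line meets the curve in up to 2 points, so deg p = 2.
Then, checking where it meets the axes: the curve avoids every integer x-axis point in the box.
Finally, putting this together gives p.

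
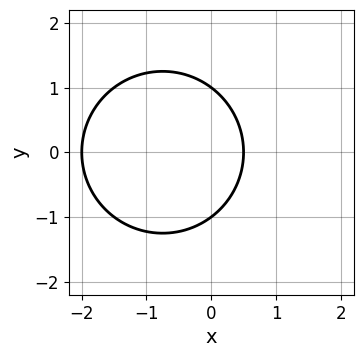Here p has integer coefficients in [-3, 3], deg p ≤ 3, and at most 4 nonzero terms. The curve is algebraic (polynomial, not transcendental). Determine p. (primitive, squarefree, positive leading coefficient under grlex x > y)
(a) The degree is 2 — no degree-1 curve has this shape.
(b) Symmetries: the y ↦ −y reflection is a symmetry, so y appears only in even powers.
(c) From the axis intercepts and sections: one x-axis crossing is at x = -2; the y-axis gridline crossings are at y ∈ {-1, 1}.
(d) These observations pin down the coefficients.

2*x^2 + 2*y^2 + 3*x - 2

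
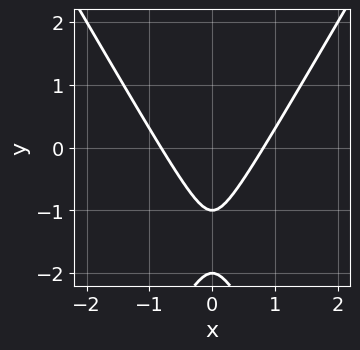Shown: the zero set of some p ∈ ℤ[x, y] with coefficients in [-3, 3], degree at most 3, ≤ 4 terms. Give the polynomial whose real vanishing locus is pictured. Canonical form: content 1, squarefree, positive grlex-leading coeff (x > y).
3*x^2 - y^2 - 3*y - 2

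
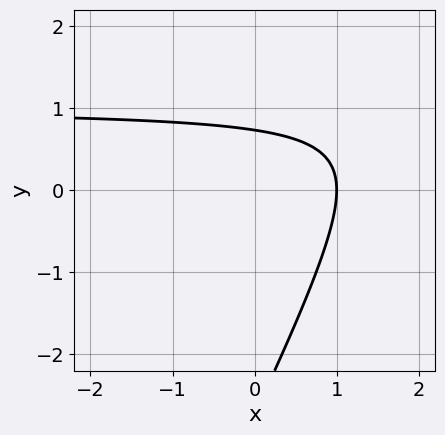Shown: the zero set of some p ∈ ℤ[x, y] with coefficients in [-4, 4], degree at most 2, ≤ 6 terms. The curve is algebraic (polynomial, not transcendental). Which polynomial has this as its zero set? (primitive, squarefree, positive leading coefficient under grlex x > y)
The degree is 2 — the shape is more complex than any degree-1 curve.
Reading off the gridlines: it crosses the x-axis at the gridline x = 1.
Fitting integer coefficients to these (and the overall shape) gives p.

2*x*y - y^2 - 2*x - 2*y + 2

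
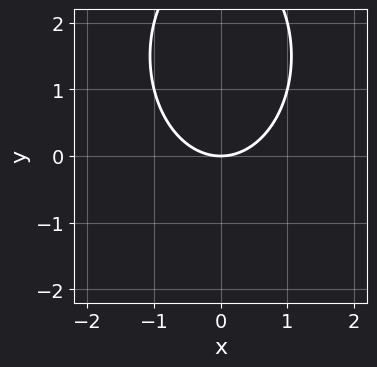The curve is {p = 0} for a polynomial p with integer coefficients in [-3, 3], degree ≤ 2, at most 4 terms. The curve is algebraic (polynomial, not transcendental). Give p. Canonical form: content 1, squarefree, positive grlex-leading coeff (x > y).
The degree is 2 — the shape is more complex than any degree-1 curve.
Symmetries: it's symmetric under x → −x, forcing even powers of x.
Checking where it meets the axes: it crosses the x-axis at the gridline x = 0; it meets the y-axis at y = 0 (among the integer gridlines).
These observations pin down the coefficients.

2*x^2 + y^2 - 3*y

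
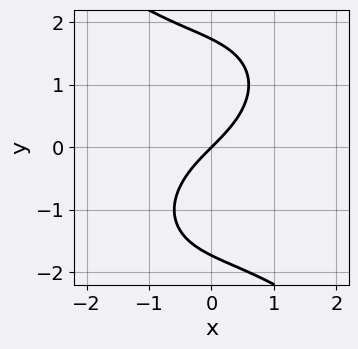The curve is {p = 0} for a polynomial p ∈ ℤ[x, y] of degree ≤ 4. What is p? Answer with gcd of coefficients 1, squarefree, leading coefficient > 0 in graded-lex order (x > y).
First, degree: a generic line meets the curve in up to 3 points, so deg p = 3.
Then, from the axis intercepts and sections: it meets the x-axis at x = 0 (among the integer gridlines); it crosses the y-axis at the gridline y = 0.
Finally, fitting integer coefficients to these (and the overall shape) gives p.

x^3 + y^3 + 3*x - 3*y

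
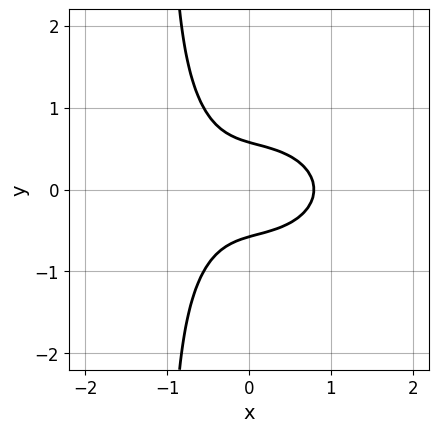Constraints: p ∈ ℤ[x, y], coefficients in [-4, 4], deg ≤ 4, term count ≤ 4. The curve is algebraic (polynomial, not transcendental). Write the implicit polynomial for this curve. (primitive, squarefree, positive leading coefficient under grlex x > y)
(a) Degree: a generic line meets the curve in up to 3 points, so deg p = 3.
(b) Symmetries: the y ↦ −y reflection is a symmetry, so y appears only in even powers.
(c) Assembling these constraints gives the stated polynomial.

2*x^3 + 3*x*y^2 + 3*y^2 - 1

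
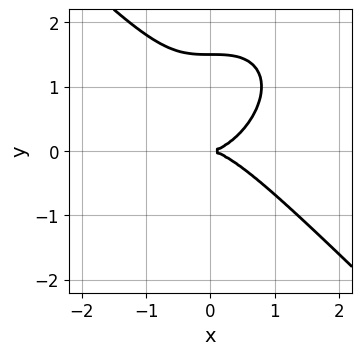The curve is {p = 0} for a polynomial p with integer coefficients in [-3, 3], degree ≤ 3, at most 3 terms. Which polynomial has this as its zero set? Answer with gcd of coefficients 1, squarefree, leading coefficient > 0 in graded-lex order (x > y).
2*x^3 + 2*y^3 - 3*y^2

1. The degree is 3 — the shape is more complex than any degree-2 curve.
2. From the axis intercepts and sections: one x-axis crossing is at x = 0; one y-axis crossing is at y = 0.
3. Assembling these constraints gives the stated polynomial.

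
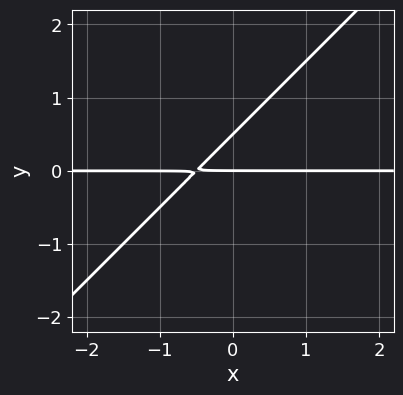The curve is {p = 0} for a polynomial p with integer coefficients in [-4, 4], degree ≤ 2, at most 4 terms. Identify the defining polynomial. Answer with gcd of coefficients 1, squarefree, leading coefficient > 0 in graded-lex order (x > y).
2*x*y - 2*y^2 + y

1. The degree is 2 — the shape is more complex than any degree-1 curve.
2. Checking where it meets the axes: every point of the x-axis in the box is on the curve; it crosses the y-axis at the gridline y = 0.
3. The integer polynomial consistent with all of this is the stated p.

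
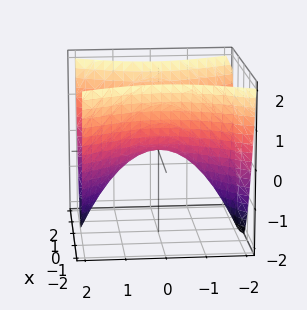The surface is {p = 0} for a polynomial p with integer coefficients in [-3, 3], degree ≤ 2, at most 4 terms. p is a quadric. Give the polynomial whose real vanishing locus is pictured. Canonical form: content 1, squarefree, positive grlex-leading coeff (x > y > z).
2*x^2 - y^2 - 2*z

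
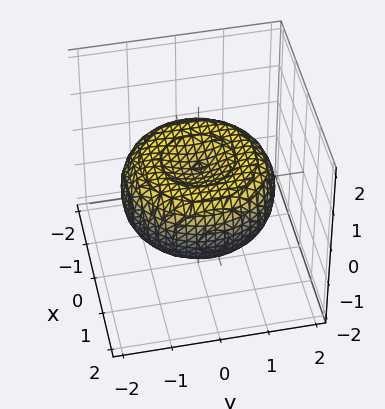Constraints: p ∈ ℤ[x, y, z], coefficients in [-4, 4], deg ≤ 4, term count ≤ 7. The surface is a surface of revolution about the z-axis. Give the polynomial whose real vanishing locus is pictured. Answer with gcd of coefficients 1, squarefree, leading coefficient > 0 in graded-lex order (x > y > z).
(a) deg p = 4. The shape is more complex than any degree-3 surface.
(b) By symmetry, the z-axis is an axis of rotation, so x and y enter only as x² + y².
(c) Reading off the gridlines: a circular section at z = 0 has radius between 1 and 2.
(d) The integer polynomial consistent with all of this is the stated p.

x^4 + 2*x^2*y^2 + y^4 - 2*x^2 - 2*y^2 + 3*z^2 - 1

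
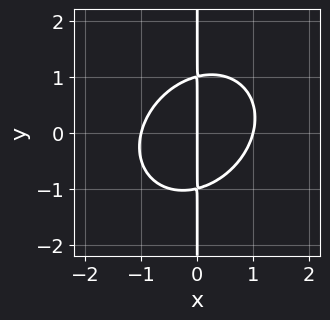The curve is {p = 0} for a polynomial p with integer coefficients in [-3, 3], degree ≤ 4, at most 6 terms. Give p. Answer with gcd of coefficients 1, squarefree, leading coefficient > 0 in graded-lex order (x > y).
2*x^3 - x^2*y + 2*x*y^2 - 2*x

(a) Degree: a generic line meets the curve in up to 3 points, so deg p = 3.
(b) Against the integer gridlines: among the integer gridlines, it crosses the x-axis at x ∈ {-1, 0, 1}; the visible y-axis segment lies entirely on the curve.
(c) Putting this together gives p.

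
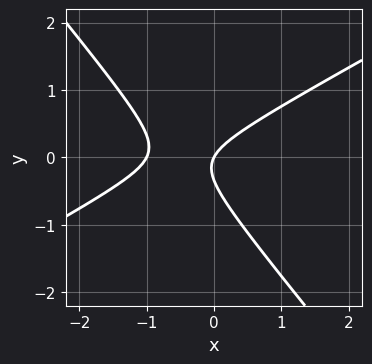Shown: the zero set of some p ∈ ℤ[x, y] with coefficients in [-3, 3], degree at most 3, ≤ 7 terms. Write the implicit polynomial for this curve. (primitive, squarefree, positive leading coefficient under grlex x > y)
2*x^2 - 2*x*y - 3*y^2 + 2*x - y

The degree is 2 — no degree-1 curve has this shape.
Observable constraints: the x-axis gridline crossings are at x ∈ {-1, 0}; it meets the y-axis at y = 0 (among the integer gridlines).
Matching integer coefficients to the picture gives p.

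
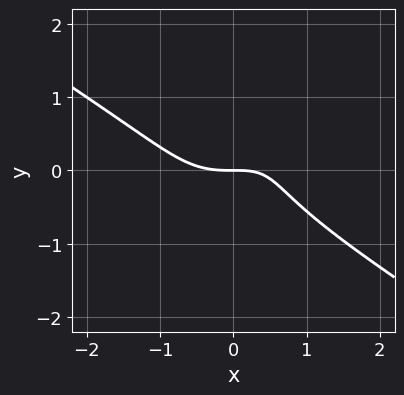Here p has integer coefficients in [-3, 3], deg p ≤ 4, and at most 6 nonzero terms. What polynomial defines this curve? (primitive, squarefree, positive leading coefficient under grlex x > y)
2*x^3 - 3*x*y^2 + 3*y^3 - 2*x*y + 3*y

The degree is 3 — no degree-2 curve has this shape.
Checking where it meets the axes: it crosses the x-axis at the gridline x = 0; it crosses the y-axis at the gridline y = 0.
Fitting integer coefficients to these (and the overall shape) gives p.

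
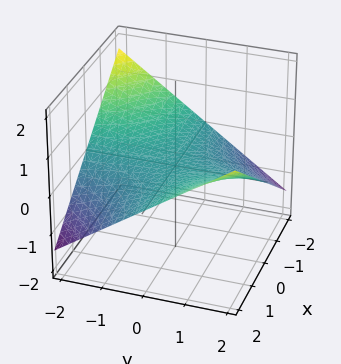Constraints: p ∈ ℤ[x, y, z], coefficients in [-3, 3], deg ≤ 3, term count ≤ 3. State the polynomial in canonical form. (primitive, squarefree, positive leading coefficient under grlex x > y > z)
(a) Degree: a hyperbolic paraboloid; a quadric, so deg p = 2.
(b) From the axis intercepts and sections: every point of the x-axis in the box is on the surface; the visible y-axis segment lies entirely on the surface.
(c) Together with the visible shape, these determine p as stated.

x*y - 3*z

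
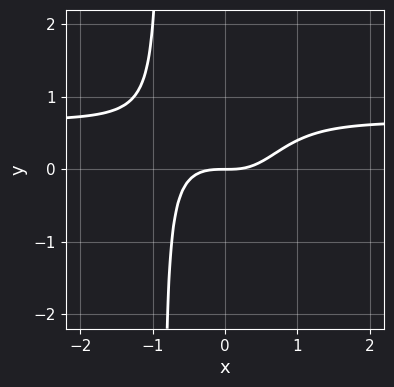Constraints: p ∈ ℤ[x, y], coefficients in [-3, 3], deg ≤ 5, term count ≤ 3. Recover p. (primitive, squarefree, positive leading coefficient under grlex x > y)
3*x^3*y - 2*x^3 + 2*y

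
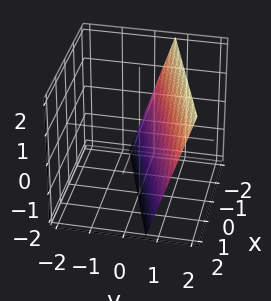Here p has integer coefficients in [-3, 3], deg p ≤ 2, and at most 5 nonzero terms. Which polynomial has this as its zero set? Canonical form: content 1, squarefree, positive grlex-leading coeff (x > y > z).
x - 3*y + z + 2

First, degree: every cross-section is a straight line — this is a plane, so deg p = 1.
Then, reading off the gridlines: one x-axis crossing is at x = -2; it crosses the z-axis at the gridline z = -2.
Finally, these observations pin down the coefficients.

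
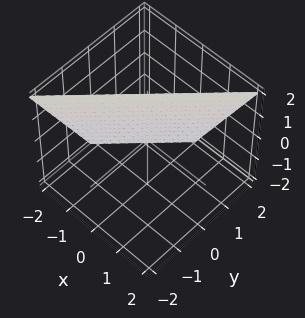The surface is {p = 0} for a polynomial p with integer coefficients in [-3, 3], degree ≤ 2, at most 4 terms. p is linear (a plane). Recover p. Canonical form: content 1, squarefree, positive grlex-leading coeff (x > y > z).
1. deg p = 1. The surface is flat (a plane).
2. Reading off the gridlines: one x-axis crossing is at x = -1; it meets the z-axis at z = 2 (among the integer gridlines).
3. Assembling these constraints gives the stated polynomial. Check: (0, 1, 0) on the y-axis lies on the surface, and p(0, 1, 0) = 0. ✓

2*x - 2*y - z + 2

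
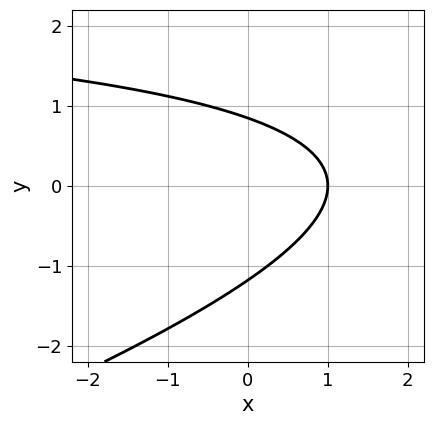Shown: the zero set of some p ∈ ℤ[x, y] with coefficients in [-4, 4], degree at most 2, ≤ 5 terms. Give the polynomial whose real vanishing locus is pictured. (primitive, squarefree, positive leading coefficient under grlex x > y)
x*y - 3*y^2 - 3*x - y + 3

(a) Degree: the shape is more complex than any degree-1 curve, so deg p = 2.
(b) Against the integer gridlines: it meets the x-axis at x = 1 (among the integer gridlines).
(c) Together with the visible shape, these determine p as stated.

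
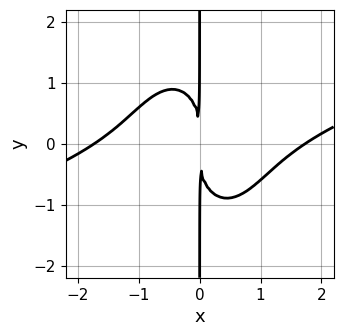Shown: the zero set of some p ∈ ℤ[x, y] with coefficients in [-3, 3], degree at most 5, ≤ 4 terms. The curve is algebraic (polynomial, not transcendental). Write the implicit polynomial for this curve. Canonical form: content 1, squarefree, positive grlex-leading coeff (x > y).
x^4 - 3*x^3*y - x*y^3 - 3*x^2

1. deg p = 4.
2. Observable constraints: every point of the y-axis in the box is on the curve.
3. These observations pin down the coefficients.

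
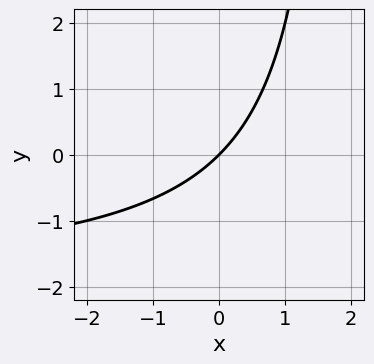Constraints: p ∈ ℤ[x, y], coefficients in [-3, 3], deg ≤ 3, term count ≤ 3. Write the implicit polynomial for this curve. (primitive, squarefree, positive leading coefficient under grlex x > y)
x*y + 2*x - 2*y

The degree is 2 — no degree-1 curve has this shape.
Observable constraints: it crosses the x-axis at the gridline x = 0; it meets the y-axis at y = 0 (among the integer gridlines).
The integer polynomial consistent with all of this is the stated p.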